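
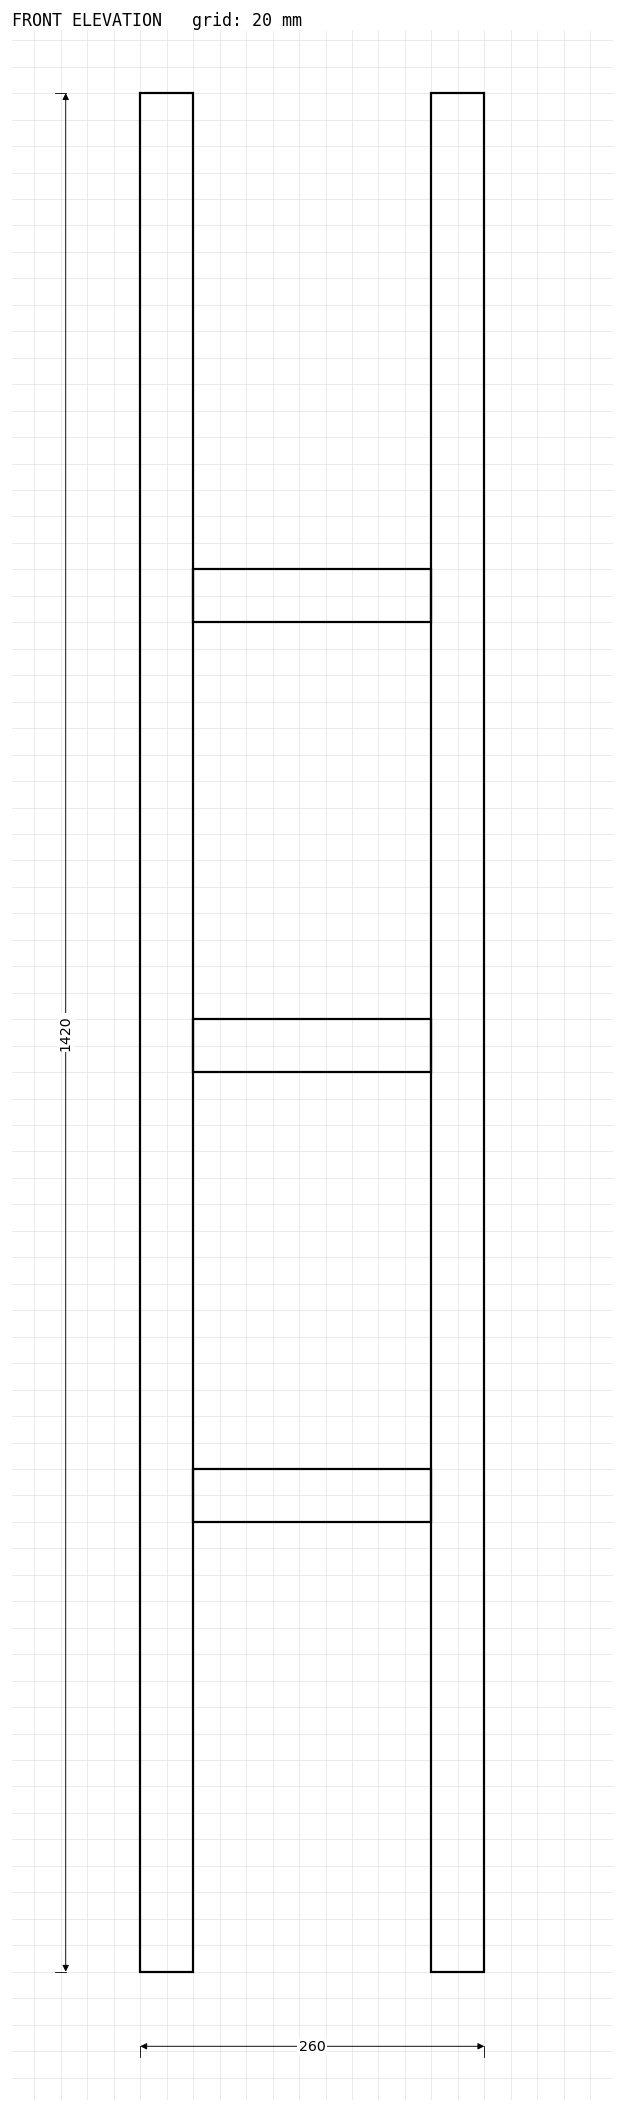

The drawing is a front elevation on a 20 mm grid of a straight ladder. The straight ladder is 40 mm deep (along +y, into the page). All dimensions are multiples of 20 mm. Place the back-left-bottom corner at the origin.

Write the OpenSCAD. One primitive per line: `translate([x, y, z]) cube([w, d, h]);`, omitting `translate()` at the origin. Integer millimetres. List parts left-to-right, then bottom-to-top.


cube([40, 40, 1420]);
translate([40, 0, 340]) cube([180, 40, 40]);
translate([40, 0, 680]) cube([180, 40, 40]);
translate([40, 0, 1020]) cube([180, 40, 40]);
translate([220, 0, 0]) cube([40, 40, 1420]);


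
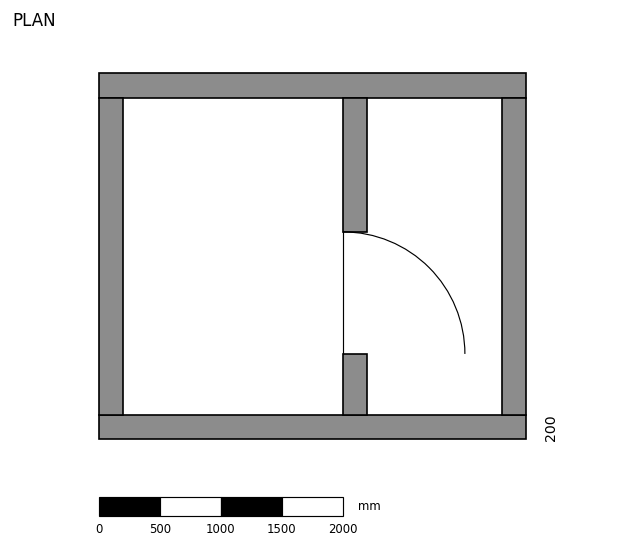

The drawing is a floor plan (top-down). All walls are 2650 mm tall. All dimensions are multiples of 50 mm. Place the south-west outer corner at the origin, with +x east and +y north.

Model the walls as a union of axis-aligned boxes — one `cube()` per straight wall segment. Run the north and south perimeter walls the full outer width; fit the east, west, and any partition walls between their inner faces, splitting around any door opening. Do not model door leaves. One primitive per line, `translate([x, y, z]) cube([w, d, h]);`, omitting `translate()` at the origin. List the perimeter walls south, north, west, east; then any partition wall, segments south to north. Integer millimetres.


cube([3500, 200, 2650]);
translate([0, 2800, 0]) cube([3500, 200, 2650]);
translate([0, 200, 0]) cube([200, 2600, 2650]);
translate([3300, 200, 0]) cube([200, 2600, 2650]);
translate([2000, 200, 0]) cube([200, 500, 2650]);
translate([2000, 1700, 0]) cube([200, 1100, 2650]);


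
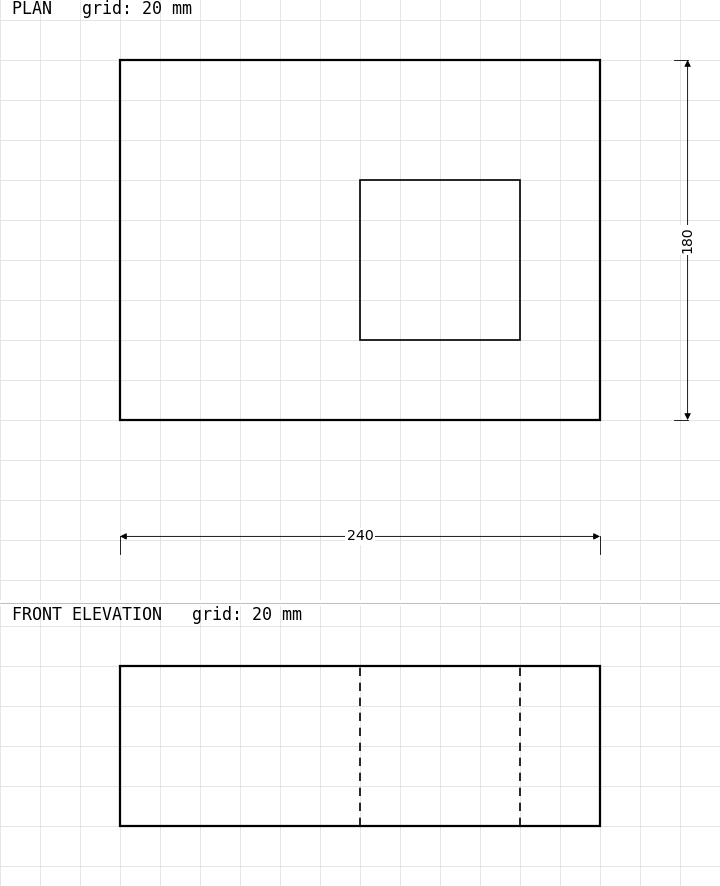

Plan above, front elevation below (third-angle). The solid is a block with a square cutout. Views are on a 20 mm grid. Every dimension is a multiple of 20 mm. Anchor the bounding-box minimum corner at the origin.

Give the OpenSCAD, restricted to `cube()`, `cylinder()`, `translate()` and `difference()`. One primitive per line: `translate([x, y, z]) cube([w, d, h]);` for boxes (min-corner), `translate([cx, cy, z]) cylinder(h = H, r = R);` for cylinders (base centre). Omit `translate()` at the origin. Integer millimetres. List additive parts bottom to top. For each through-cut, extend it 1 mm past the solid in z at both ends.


difference() {
  cube([240, 180, 80]);
  translate([120, 40, -1]) cube([80, 80, 82]);
}


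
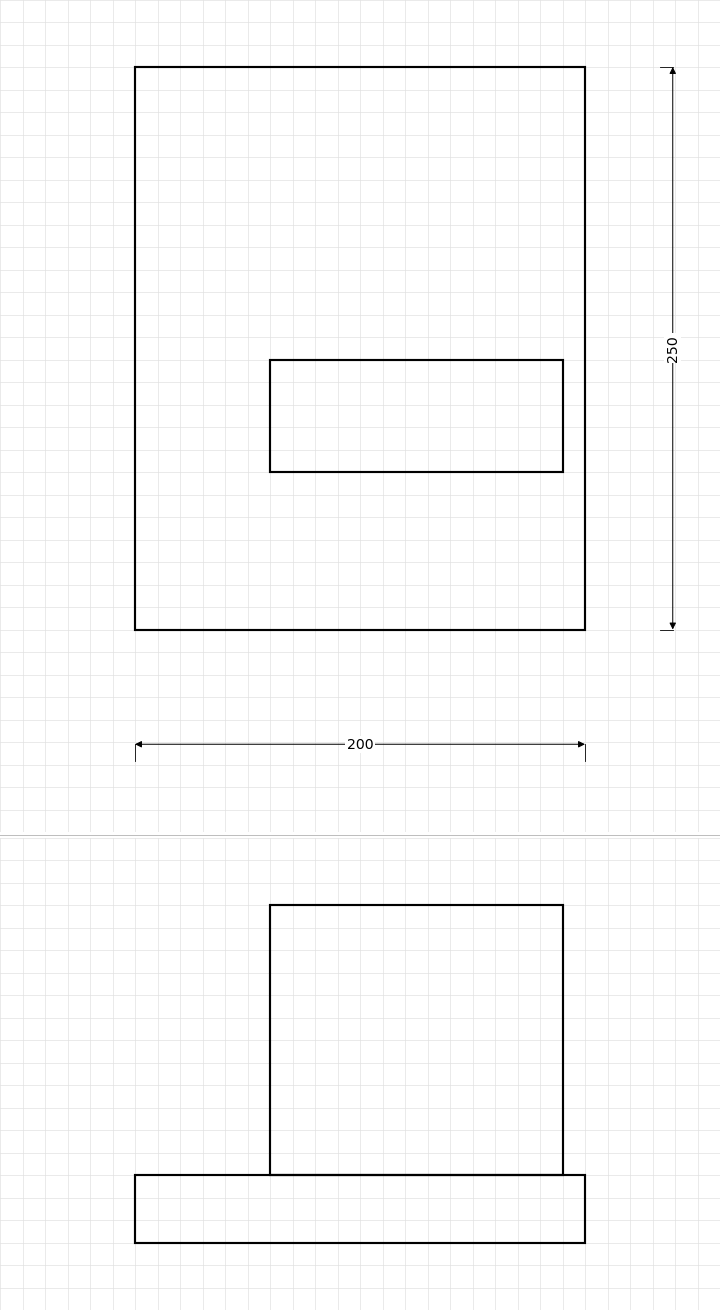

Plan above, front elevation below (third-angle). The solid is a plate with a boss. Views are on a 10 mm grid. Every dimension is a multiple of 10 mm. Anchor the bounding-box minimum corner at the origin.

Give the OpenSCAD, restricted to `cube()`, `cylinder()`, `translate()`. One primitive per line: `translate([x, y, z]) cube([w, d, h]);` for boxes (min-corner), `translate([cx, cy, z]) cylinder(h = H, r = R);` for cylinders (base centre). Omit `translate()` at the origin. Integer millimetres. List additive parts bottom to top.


cube([200, 250, 30]);
translate([60, 70, 30]) cube([130, 50, 120]);


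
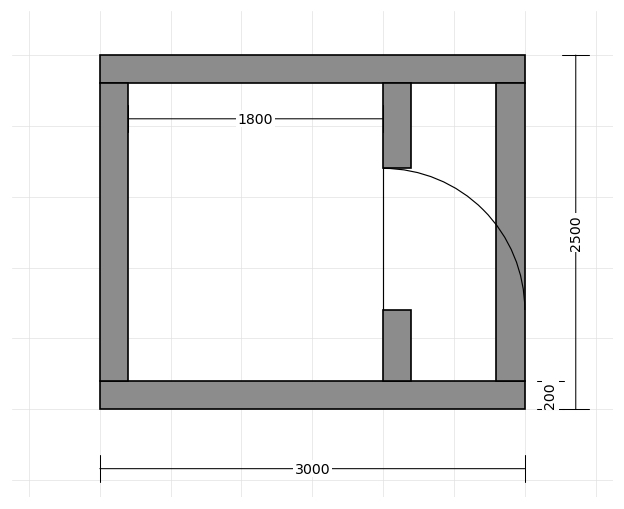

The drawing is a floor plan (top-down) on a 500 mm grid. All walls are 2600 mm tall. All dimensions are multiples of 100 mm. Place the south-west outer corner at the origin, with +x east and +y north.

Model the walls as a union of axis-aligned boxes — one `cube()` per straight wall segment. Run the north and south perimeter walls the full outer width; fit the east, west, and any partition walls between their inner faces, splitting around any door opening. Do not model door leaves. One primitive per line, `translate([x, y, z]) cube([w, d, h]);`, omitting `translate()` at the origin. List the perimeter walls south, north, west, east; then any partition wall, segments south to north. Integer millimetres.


cube([3000, 200, 2600]);
translate([0, 2300, 0]) cube([3000, 200, 2600]);
translate([0, 200, 0]) cube([200, 2100, 2600]);
translate([2800, 200, 0]) cube([200, 2100, 2600]);
translate([2000, 200, 0]) cube([200, 500, 2600]);
translate([2000, 1700, 0]) cube([200, 600, 2600]);


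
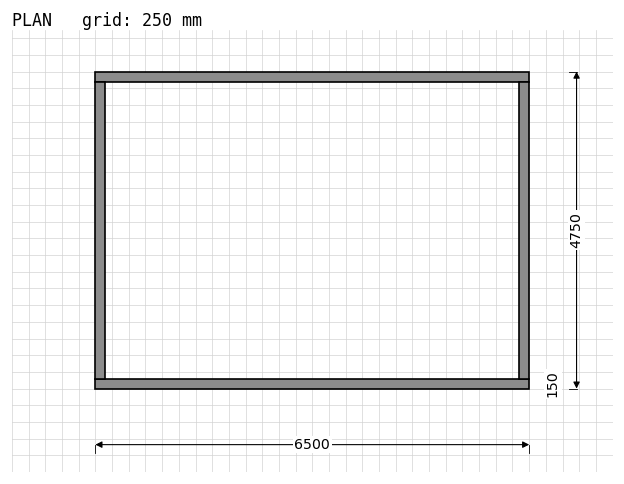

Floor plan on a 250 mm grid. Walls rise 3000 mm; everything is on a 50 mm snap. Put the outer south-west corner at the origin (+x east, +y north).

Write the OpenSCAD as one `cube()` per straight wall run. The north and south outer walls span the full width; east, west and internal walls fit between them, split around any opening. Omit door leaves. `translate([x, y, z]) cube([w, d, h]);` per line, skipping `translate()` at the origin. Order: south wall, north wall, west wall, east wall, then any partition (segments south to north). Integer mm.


cube([6500, 150, 3000]);
translate([0, 4600, 0]) cube([6500, 150, 3000]);
translate([0, 150, 0]) cube([150, 4450, 3000]);
translate([6350, 150, 0]) cube([150, 4450, 3000]);


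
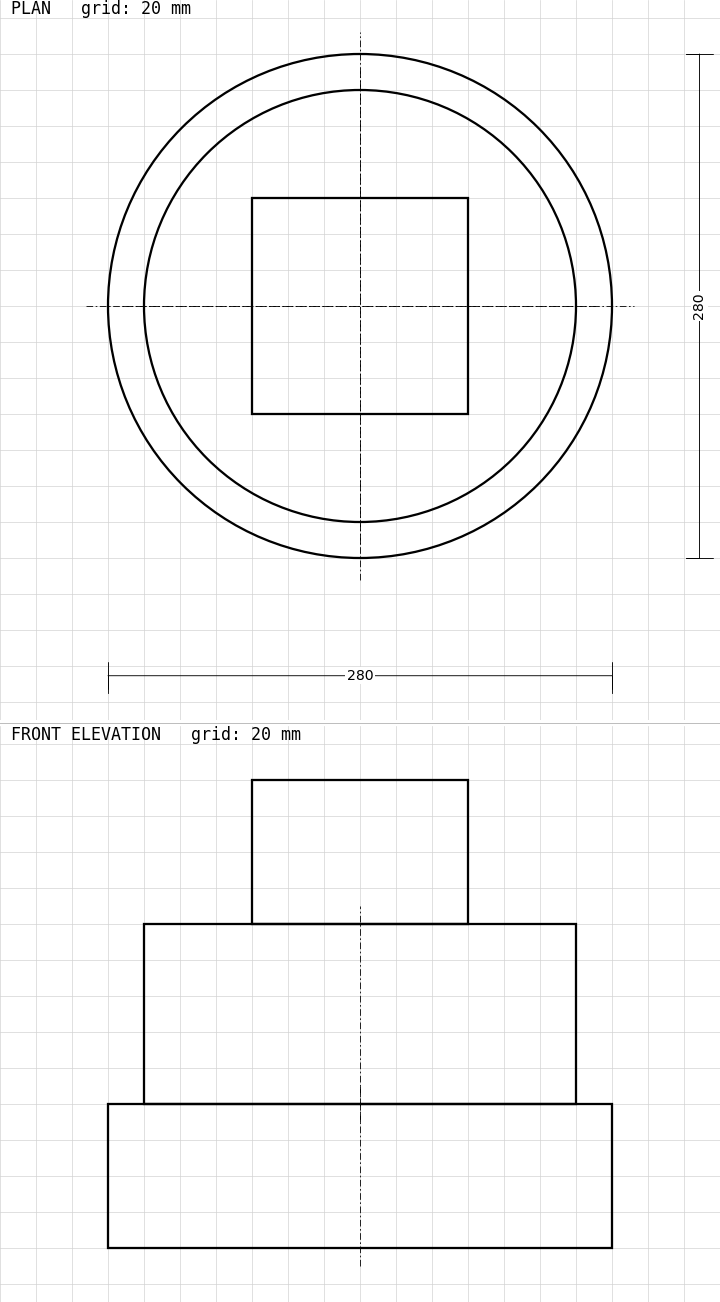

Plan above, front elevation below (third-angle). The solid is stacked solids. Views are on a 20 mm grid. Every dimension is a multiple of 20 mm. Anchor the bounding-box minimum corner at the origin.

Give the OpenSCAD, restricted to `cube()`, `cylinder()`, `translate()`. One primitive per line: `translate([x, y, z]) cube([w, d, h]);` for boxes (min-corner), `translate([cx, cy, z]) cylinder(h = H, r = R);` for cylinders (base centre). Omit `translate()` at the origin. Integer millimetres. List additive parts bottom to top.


translate([140, 140, 0]) cylinder(h = 80, r = 140);
translate([140, 140, 80]) cylinder(h = 100, r = 120);
translate([80, 80, 180]) cube([120, 120, 80]);


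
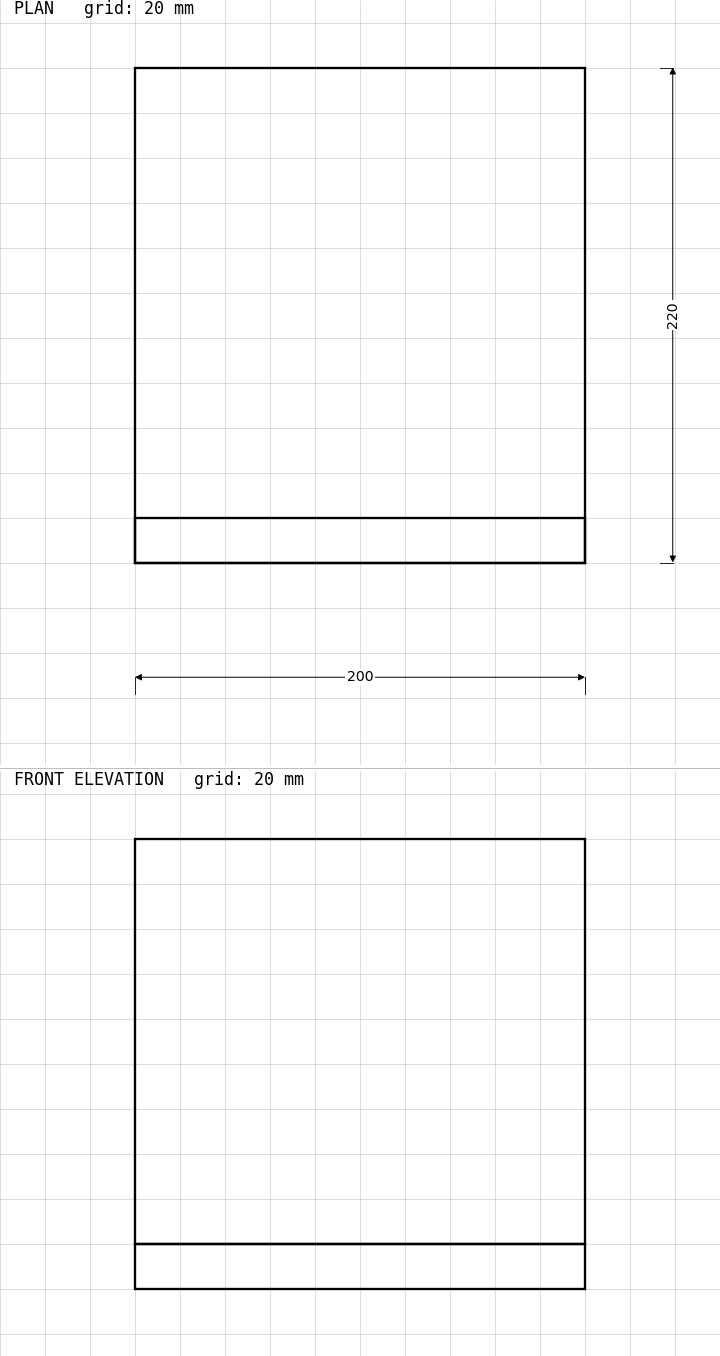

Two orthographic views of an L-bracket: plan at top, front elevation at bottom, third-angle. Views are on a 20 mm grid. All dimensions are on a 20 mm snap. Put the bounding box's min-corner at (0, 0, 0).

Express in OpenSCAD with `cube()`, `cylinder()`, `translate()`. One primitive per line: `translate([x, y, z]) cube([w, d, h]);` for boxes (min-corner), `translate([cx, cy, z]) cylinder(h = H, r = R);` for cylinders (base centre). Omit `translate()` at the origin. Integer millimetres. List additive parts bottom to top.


cube([200, 220, 20]);
translate([0, 0, 20]) cube([200, 20, 180]);


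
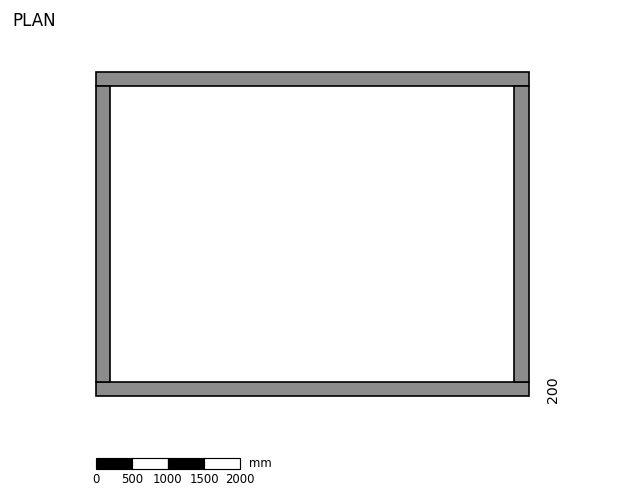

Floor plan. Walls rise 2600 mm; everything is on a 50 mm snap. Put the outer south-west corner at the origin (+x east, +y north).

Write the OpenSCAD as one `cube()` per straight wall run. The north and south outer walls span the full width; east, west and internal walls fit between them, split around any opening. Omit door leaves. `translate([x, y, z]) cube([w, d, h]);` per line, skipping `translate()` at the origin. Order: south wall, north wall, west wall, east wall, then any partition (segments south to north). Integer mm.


cube([6000, 200, 2600]);
translate([0, 4300, 0]) cube([6000, 200, 2600]);
translate([0, 200, 0]) cube([200, 4100, 2600]);
translate([5800, 200, 0]) cube([200, 4100, 2600]);


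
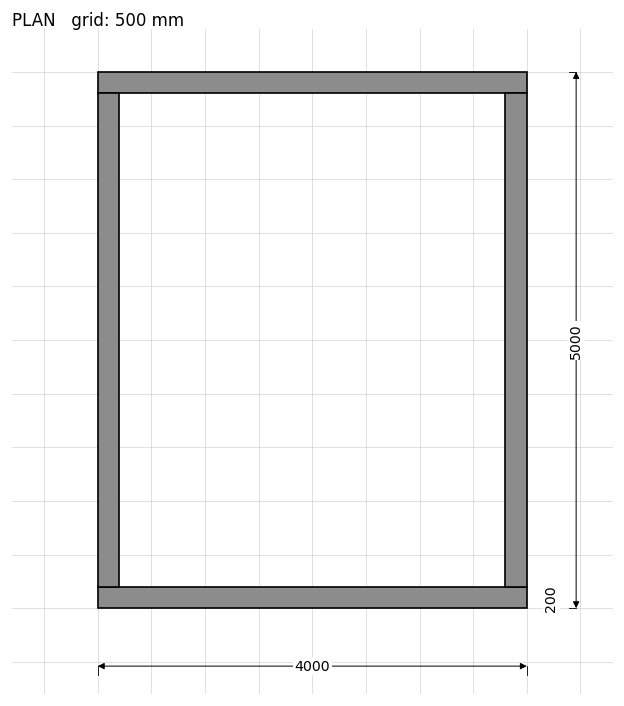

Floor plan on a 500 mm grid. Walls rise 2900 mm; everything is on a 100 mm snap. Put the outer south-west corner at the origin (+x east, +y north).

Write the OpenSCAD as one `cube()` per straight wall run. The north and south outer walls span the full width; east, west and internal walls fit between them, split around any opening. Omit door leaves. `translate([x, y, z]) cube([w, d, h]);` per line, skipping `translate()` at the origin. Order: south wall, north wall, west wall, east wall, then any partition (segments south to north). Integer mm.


cube([4000, 200, 2900]);
translate([0, 4800, 0]) cube([4000, 200, 2900]);
translate([0, 200, 0]) cube([200, 4600, 2900]);
translate([3800, 200, 0]) cube([200, 4600, 2900]);


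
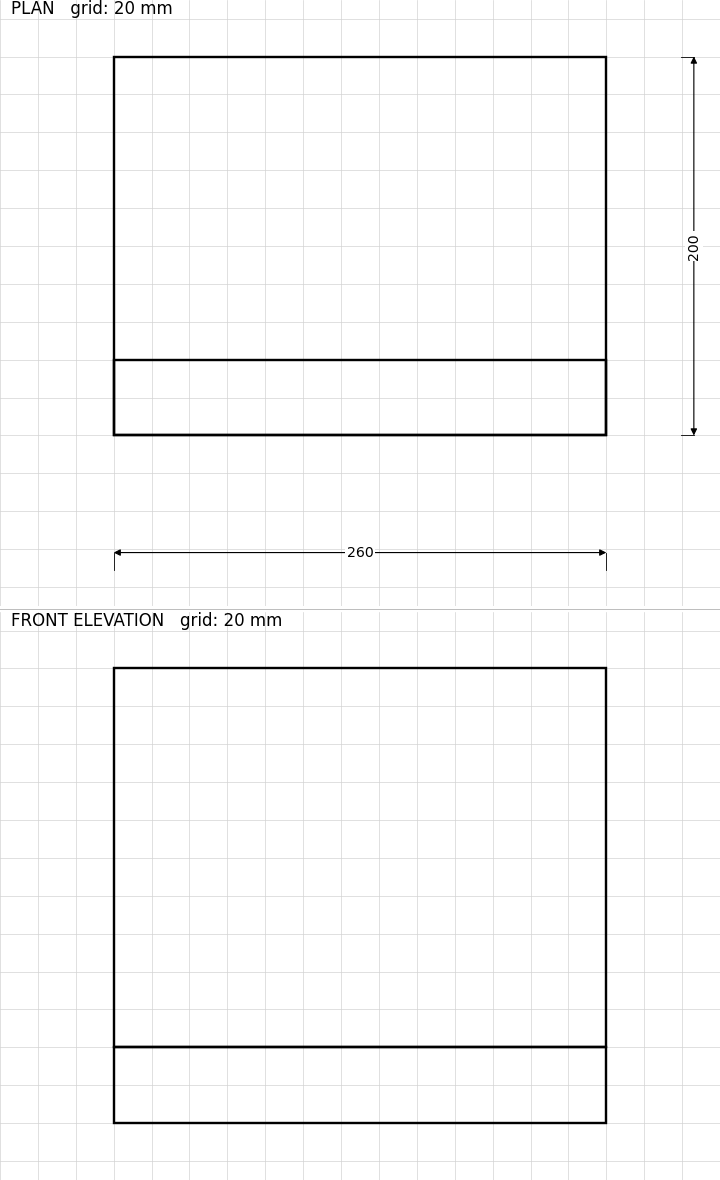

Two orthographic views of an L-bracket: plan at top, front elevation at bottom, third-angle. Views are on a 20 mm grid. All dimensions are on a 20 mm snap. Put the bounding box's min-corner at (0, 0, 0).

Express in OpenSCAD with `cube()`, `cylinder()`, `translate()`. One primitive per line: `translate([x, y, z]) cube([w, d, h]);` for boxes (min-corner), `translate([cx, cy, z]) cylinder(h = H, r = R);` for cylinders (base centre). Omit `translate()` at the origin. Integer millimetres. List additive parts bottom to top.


cube([260, 200, 40]);
translate([0, 0, 40]) cube([260, 40, 200]);


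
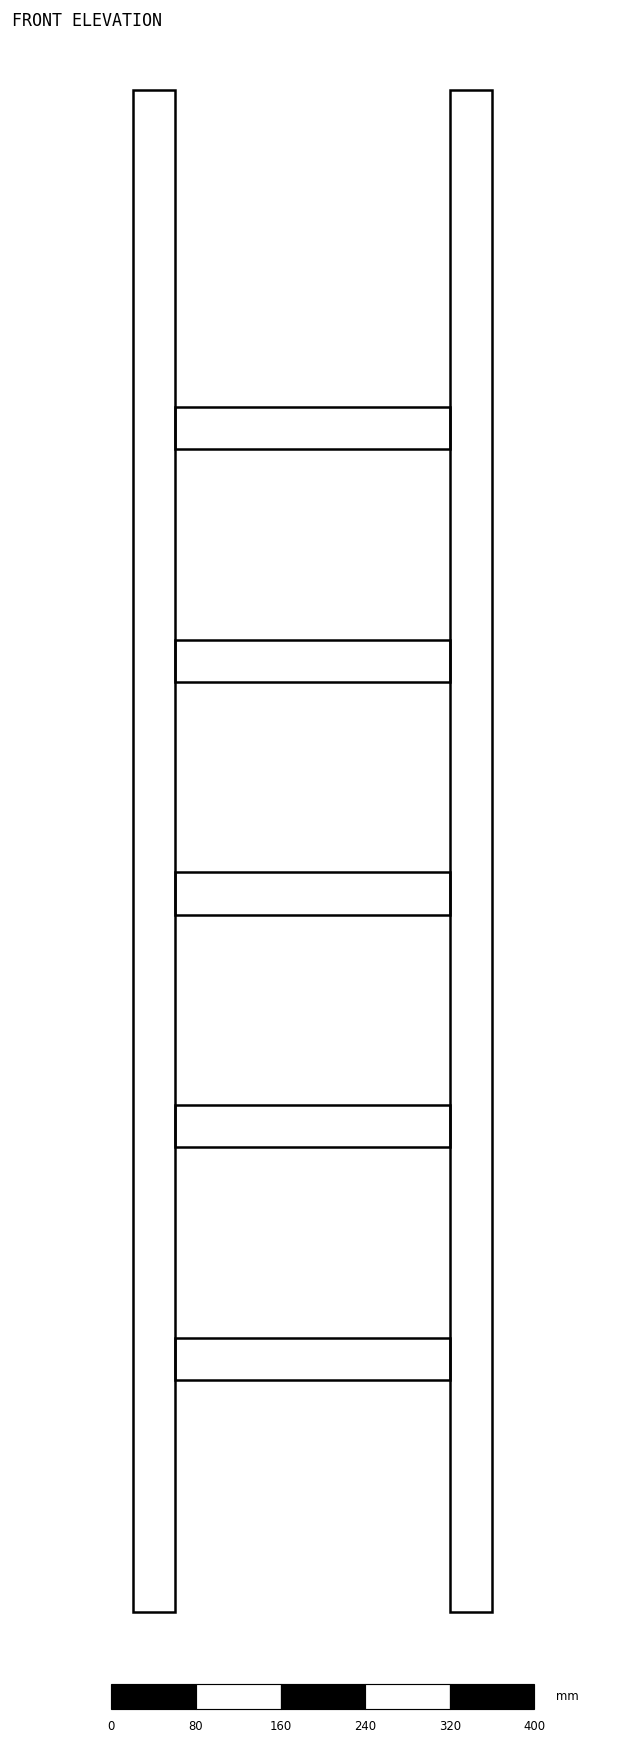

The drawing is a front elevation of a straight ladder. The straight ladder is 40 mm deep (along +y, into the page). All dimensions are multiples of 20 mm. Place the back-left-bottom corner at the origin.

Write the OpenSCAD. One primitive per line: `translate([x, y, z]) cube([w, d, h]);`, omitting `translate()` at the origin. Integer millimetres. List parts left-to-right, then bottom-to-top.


cube([40, 40, 1440]);
translate([40, 0, 220]) cube([260, 40, 40]);
translate([40, 0, 440]) cube([260, 40, 40]);
translate([40, 0, 660]) cube([260, 40, 40]);
translate([40, 0, 880]) cube([260, 40, 40]);
translate([40, 0, 1100]) cube([260, 40, 40]);
translate([300, 0, 0]) cube([40, 40, 1440]);


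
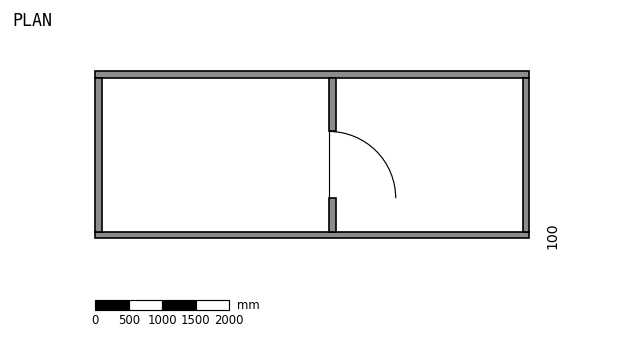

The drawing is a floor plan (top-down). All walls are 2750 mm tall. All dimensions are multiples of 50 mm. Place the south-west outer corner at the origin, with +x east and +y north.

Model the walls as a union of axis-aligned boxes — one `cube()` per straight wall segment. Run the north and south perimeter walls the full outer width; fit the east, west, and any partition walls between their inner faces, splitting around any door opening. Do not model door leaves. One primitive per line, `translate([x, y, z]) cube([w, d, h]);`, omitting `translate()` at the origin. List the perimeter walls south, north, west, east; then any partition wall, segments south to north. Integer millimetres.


cube([6500, 100, 2750]);
translate([0, 2400, 0]) cube([6500, 100, 2750]);
translate([0, 100, 0]) cube([100, 2300, 2750]);
translate([6400, 100, 0]) cube([100, 2300, 2750]);
translate([3500, 100, 0]) cube([100, 500, 2750]);
translate([3500, 1600, 0]) cube([100, 800, 2750]);


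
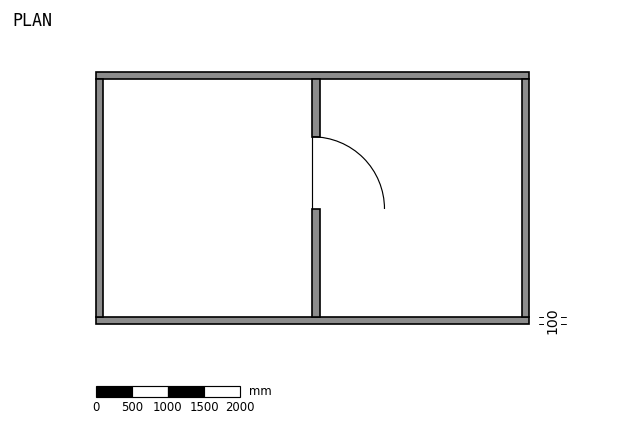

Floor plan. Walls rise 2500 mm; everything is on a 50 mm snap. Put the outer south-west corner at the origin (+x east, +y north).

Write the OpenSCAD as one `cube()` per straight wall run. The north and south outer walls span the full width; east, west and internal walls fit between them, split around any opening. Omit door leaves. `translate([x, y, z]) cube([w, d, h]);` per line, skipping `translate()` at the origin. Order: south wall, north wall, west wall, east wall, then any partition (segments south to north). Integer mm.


cube([6000, 100, 2500]);
translate([0, 3400, 0]) cube([6000, 100, 2500]);
translate([0, 100, 0]) cube([100, 3300, 2500]);
translate([5900, 100, 0]) cube([100, 3300, 2500]);
translate([3000, 100, 0]) cube([100, 1500, 2500]);
translate([3000, 2600, 0]) cube([100, 800, 2500]);


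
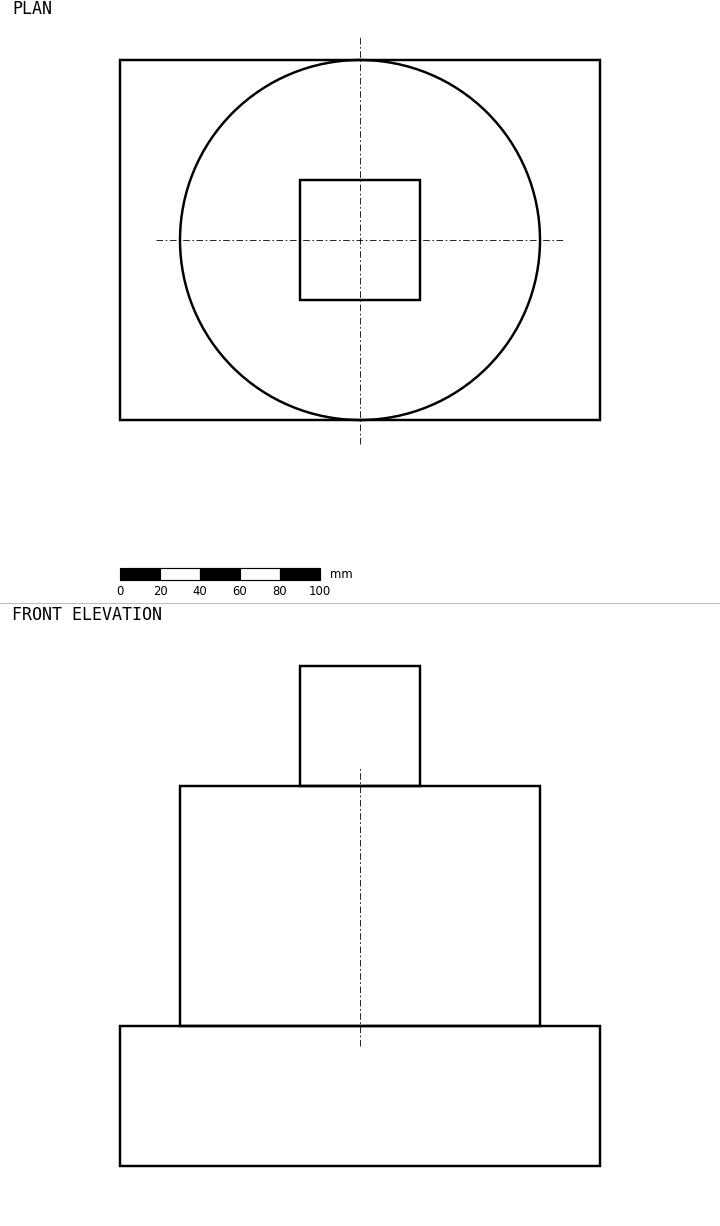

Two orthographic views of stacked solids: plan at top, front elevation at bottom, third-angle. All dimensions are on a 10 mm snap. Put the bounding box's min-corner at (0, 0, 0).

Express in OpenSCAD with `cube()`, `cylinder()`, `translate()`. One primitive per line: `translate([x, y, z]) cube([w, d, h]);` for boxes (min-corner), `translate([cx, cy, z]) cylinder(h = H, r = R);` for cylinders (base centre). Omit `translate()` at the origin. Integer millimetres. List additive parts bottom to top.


cube([240, 180, 70]);
translate([120, 90, 70]) cylinder(h = 120, r = 90);
translate([90, 60, 190]) cube([60, 60, 60]);


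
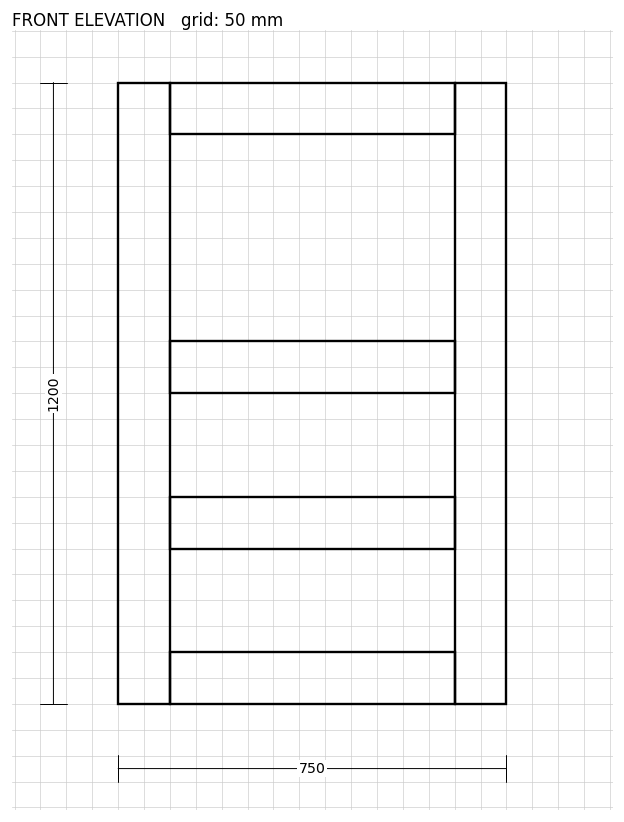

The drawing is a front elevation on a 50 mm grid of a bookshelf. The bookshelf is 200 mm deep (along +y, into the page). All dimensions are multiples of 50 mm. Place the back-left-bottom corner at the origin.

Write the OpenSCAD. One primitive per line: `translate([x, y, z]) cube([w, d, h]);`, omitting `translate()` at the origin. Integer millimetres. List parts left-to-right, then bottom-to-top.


cube([100, 200, 1200]);
translate([100, 0, 0]) cube([550, 200, 100]);
translate([100, 0, 300]) cube([550, 200, 100]);
translate([100, 0, 600]) cube([550, 200, 100]);
translate([100, 0, 1100]) cube([550, 200, 100]);
translate([650, 0, 0]) cube([100, 200, 1200]);


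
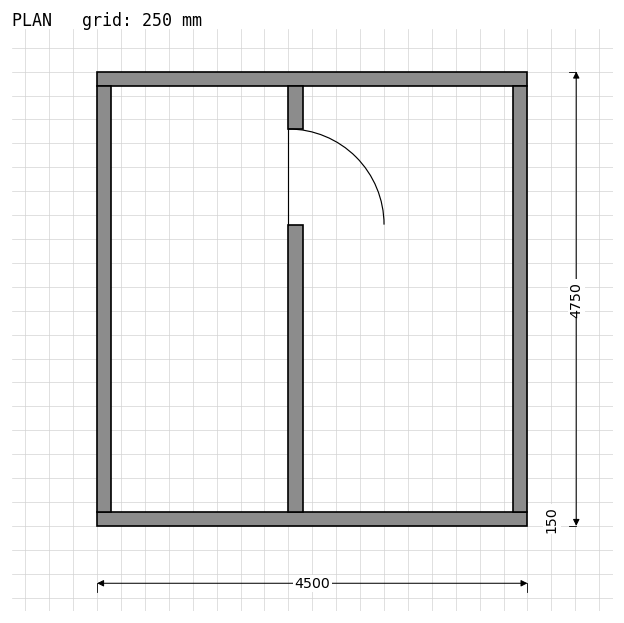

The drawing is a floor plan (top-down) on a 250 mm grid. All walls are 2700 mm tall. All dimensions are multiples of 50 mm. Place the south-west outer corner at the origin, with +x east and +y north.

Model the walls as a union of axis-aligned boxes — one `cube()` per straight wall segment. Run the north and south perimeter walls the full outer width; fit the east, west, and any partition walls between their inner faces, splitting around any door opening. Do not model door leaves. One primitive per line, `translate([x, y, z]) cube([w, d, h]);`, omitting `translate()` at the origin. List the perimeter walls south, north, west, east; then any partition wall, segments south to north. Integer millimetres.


cube([4500, 150, 2700]);
translate([0, 4600, 0]) cube([4500, 150, 2700]);
translate([0, 150, 0]) cube([150, 4450, 2700]);
translate([4350, 150, 0]) cube([150, 4450, 2700]);
translate([2000, 150, 0]) cube([150, 3000, 2700]);
translate([2000, 4150, 0]) cube([150, 450, 2700]);


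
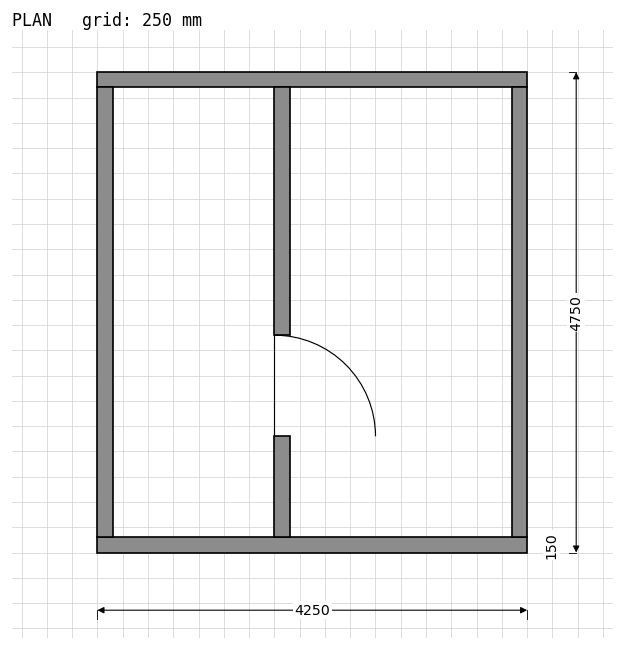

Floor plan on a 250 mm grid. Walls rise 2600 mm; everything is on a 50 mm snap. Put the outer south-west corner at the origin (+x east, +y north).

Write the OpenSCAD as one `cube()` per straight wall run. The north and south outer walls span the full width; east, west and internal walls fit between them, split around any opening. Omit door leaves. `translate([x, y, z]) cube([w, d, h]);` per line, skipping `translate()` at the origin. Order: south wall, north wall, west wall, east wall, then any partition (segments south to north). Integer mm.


cube([4250, 150, 2600]);
translate([0, 4600, 0]) cube([4250, 150, 2600]);
translate([0, 150, 0]) cube([150, 4450, 2600]);
translate([4100, 150, 0]) cube([150, 4450, 2600]);
translate([1750, 150, 0]) cube([150, 1000, 2600]);
translate([1750, 2150, 0]) cube([150, 2450, 2600]);


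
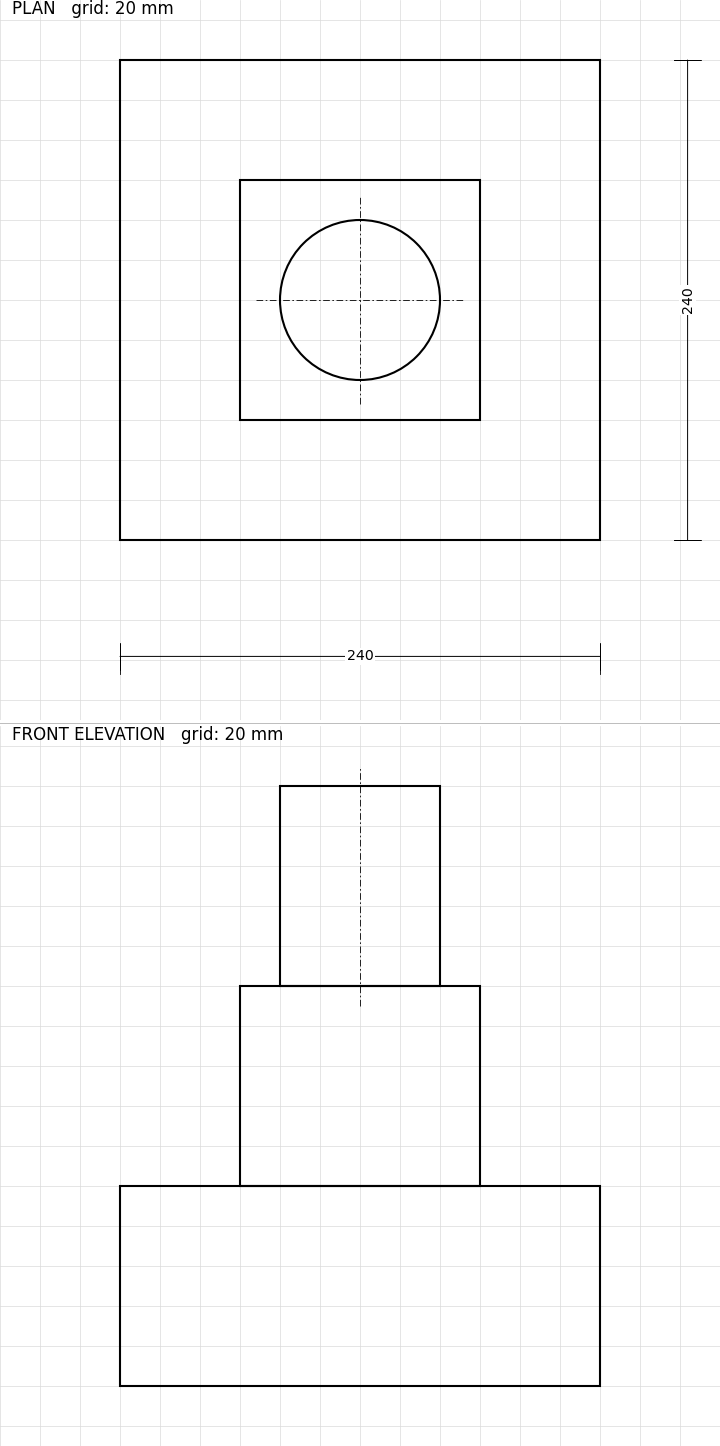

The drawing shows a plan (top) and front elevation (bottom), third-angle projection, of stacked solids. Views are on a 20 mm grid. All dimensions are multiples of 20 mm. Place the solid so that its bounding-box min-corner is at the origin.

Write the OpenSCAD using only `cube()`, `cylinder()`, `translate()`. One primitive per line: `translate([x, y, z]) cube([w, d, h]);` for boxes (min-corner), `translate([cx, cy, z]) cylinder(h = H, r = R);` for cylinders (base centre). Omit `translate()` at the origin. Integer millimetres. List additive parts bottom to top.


cube([240, 240, 100]);
translate([60, 60, 100]) cube([120, 120, 100]);
translate([120, 120, 200]) cylinder(h = 100, r = 40);


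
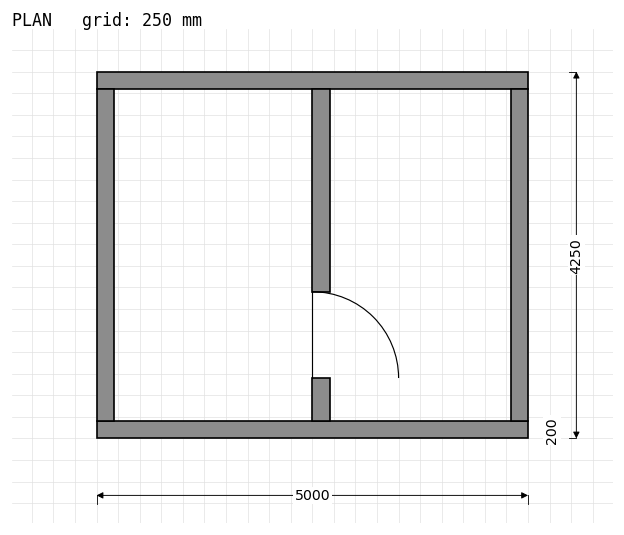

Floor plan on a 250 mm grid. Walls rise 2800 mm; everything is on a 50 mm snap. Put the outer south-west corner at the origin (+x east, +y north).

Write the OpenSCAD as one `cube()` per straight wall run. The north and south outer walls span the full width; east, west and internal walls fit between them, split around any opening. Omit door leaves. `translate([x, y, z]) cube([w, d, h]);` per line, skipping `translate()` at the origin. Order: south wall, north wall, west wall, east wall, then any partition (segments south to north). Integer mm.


cube([5000, 200, 2800]);
translate([0, 4050, 0]) cube([5000, 200, 2800]);
translate([0, 200, 0]) cube([200, 3850, 2800]);
translate([4800, 200, 0]) cube([200, 3850, 2800]);
translate([2500, 200, 0]) cube([200, 500, 2800]);
translate([2500, 1700, 0]) cube([200, 2350, 2800]);


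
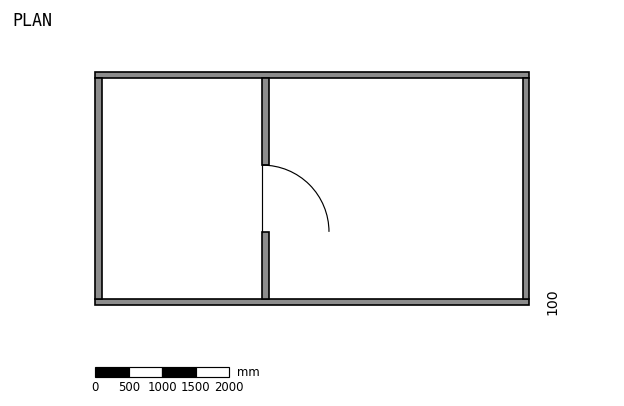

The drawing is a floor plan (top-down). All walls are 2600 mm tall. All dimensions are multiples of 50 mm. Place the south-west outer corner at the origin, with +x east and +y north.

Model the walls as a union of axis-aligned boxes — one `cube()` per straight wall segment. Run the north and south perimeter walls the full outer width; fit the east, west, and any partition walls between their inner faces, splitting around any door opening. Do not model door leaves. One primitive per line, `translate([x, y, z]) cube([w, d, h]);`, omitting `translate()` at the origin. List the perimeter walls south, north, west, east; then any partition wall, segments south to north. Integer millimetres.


cube([6500, 100, 2600]);
translate([0, 3400, 0]) cube([6500, 100, 2600]);
translate([0, 100, 0]) cube([100, 3300, 2600]);
translate([6400, 100, 0]) cube([100, 3300, 2600]);
translate([2500, 100, 0]) cube([100, 1000, 2600]);
translate([2500, 2100, 0]) cube([100, 1300, 2600]);


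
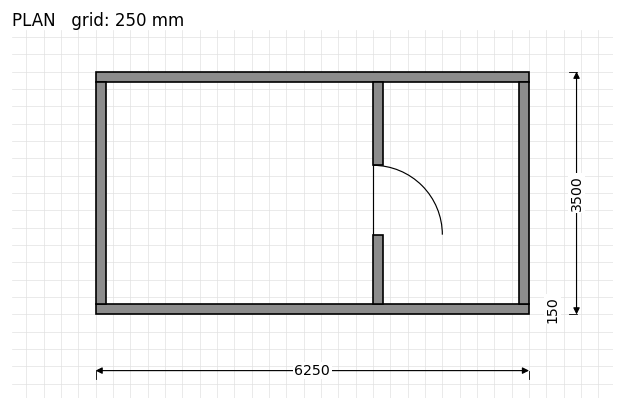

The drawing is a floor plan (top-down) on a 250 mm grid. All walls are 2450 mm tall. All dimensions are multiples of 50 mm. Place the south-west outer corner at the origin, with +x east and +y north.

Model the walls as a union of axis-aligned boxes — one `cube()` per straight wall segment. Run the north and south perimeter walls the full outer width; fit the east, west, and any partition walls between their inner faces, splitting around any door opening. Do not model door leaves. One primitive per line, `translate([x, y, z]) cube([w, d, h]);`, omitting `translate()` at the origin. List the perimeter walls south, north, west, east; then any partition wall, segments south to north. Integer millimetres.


cube([6250, 150, 2450]);
translate([0, 3350, 0]) cube([6250, 150, 2450]);
translate([0, 150, 0]) cube([150, 3200, 2450]);
translate([6100, 150, 0]) cube([150, 3200, 2450]);
translate([4000, 150, 0]) cube([150, 1000, 2450]);
translate([4000, 2150, 0]) cube([150, 1200, 2450]);


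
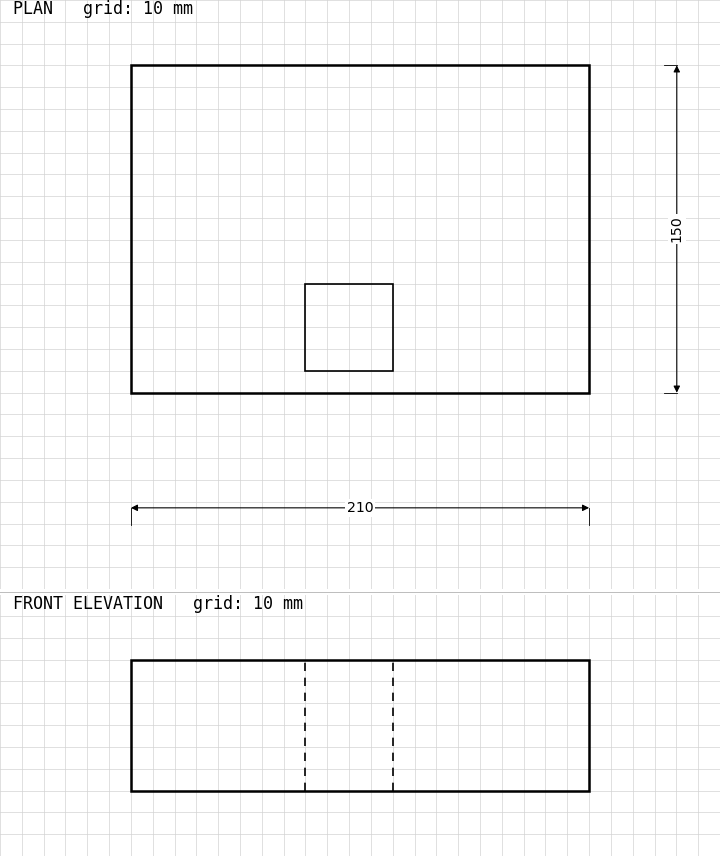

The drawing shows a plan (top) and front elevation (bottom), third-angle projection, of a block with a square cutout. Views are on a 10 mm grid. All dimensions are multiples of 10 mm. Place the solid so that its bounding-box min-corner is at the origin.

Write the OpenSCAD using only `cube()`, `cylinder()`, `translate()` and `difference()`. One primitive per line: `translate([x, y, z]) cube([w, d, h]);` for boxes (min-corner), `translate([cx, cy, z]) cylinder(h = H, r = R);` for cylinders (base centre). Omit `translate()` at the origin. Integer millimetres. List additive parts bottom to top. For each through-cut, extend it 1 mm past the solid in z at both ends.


difference() {
  cube([210, 150, 60]);
  translate([80, 10, -1]) cube([40, 40, 62]);
}


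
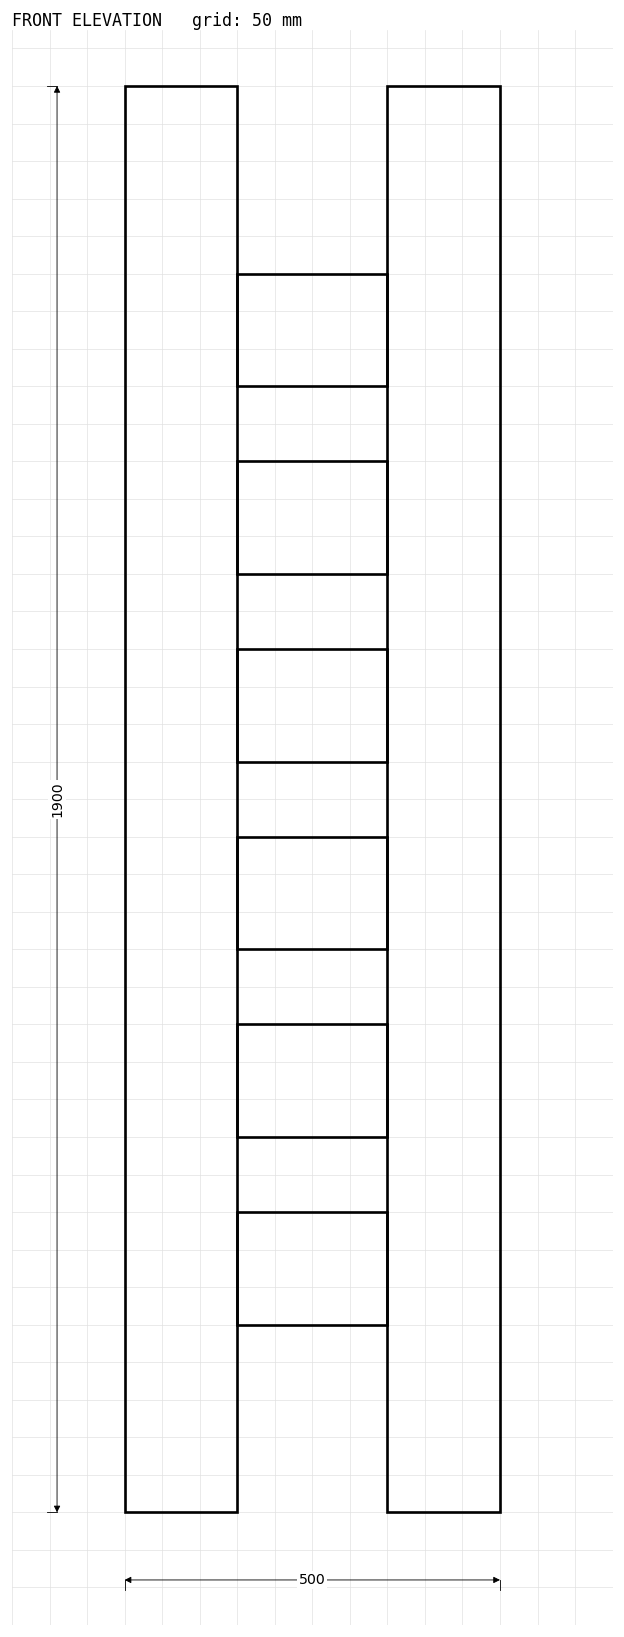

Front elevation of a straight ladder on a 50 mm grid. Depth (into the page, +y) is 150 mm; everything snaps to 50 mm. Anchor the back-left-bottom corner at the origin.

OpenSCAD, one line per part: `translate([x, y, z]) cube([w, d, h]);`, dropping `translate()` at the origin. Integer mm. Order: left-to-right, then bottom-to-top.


cube([150, 150, 1900]);
translate([150, 0, 250]) cube([200, 150, 150]);
translate([150, 0, 500]) cube([200, 150, 150]);
translate([150, 0, 750]) cube([200, 150, 150]);
translate([150, 0, 1000]) cube([200, 150, 150]);
translate([150, 0, 1250]) cube([200, 150, 150]);
translate([150, 0, 1500]) cube([200, 150, 150]);
translate([350, 0, 0]) cube([150, 150, 1900]);


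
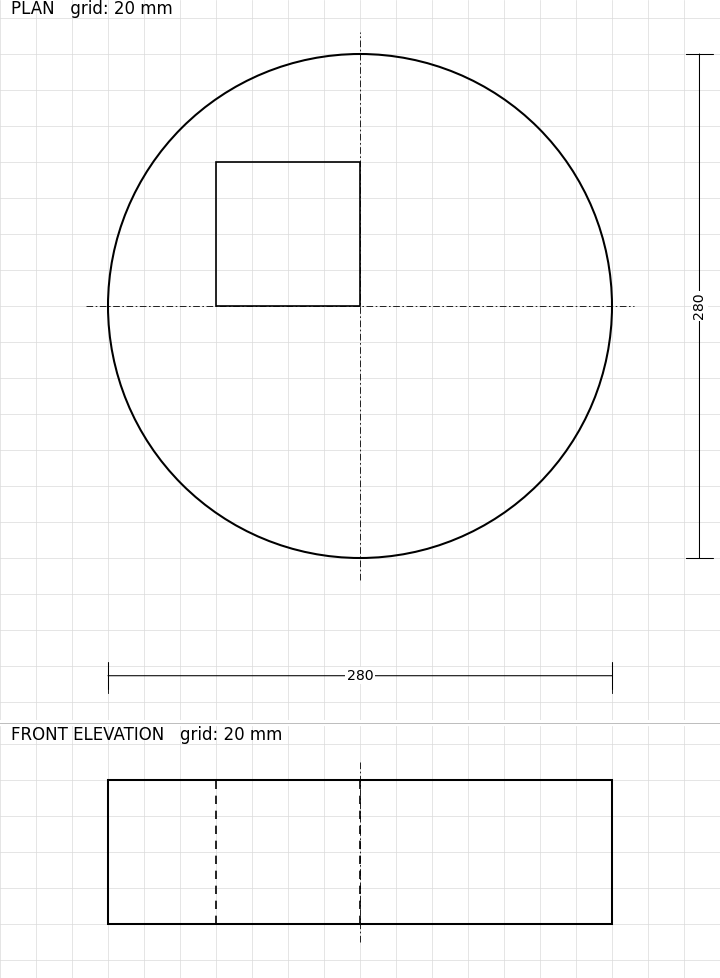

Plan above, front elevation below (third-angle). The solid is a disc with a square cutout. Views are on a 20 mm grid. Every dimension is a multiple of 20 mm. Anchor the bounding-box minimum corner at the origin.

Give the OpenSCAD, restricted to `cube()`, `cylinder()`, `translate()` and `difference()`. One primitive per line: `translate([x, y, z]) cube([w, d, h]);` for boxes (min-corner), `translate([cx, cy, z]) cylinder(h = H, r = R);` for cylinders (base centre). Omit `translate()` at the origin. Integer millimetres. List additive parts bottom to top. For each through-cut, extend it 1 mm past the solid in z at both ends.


difference() {
  translate([140, 140, 0]) cylinder(h = 80, r = 140);
  translate([60, 140, -1]) cube([80, 80, 82]);
}


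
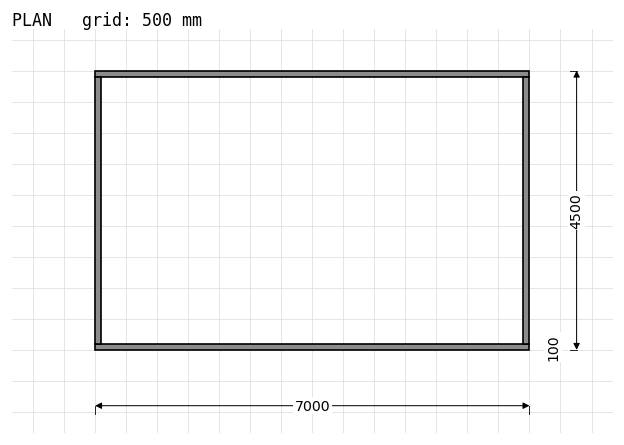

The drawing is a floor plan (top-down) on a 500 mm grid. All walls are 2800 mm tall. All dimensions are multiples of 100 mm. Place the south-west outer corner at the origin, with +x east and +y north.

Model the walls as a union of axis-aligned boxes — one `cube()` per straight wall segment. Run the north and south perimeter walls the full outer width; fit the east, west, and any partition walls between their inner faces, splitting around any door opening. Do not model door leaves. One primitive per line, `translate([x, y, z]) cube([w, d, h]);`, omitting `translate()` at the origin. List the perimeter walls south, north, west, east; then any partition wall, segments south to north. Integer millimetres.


cube([7000, 100, 2800]);
translate([0, 4400, 0]) cube([7000, 100, 2800]);
translate([0, 100, 0]) cube([100, 4300, 2800]);
translate([6900, 100, 0]) cube([100, 4300, 2800]);


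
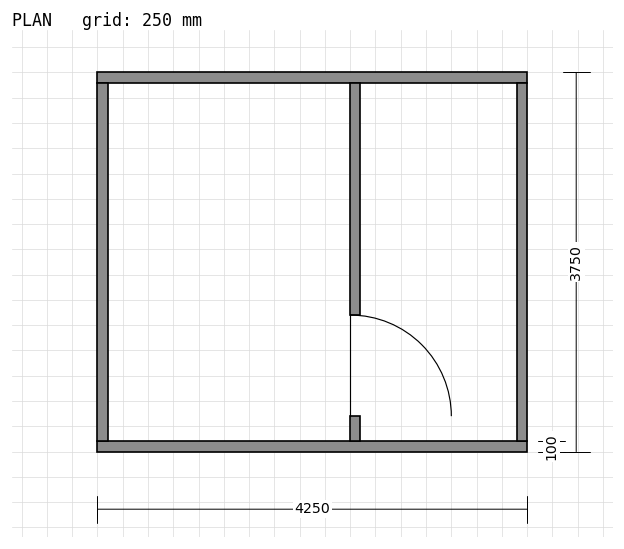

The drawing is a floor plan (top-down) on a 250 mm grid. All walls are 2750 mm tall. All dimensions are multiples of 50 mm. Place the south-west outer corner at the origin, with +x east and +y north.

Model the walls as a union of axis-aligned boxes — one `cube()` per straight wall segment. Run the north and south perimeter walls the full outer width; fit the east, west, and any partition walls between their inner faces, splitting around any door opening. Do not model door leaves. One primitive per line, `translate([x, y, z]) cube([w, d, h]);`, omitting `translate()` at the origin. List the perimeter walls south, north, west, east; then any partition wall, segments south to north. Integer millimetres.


cube([4250, 100, 2750]);
translate([0, 3650, 0]) cube([4250, 100, 2750]);
translate([0, 100, 0]) cube([100, 3550, 2750]);
translate([4150, 100, 0]) cube([100, 3550, 2750]);
translate([2500, 100, 0]) cube([100, 250, 2750]);
translate([2500, 1350, 0]) cube([100, 2300, 2750]);


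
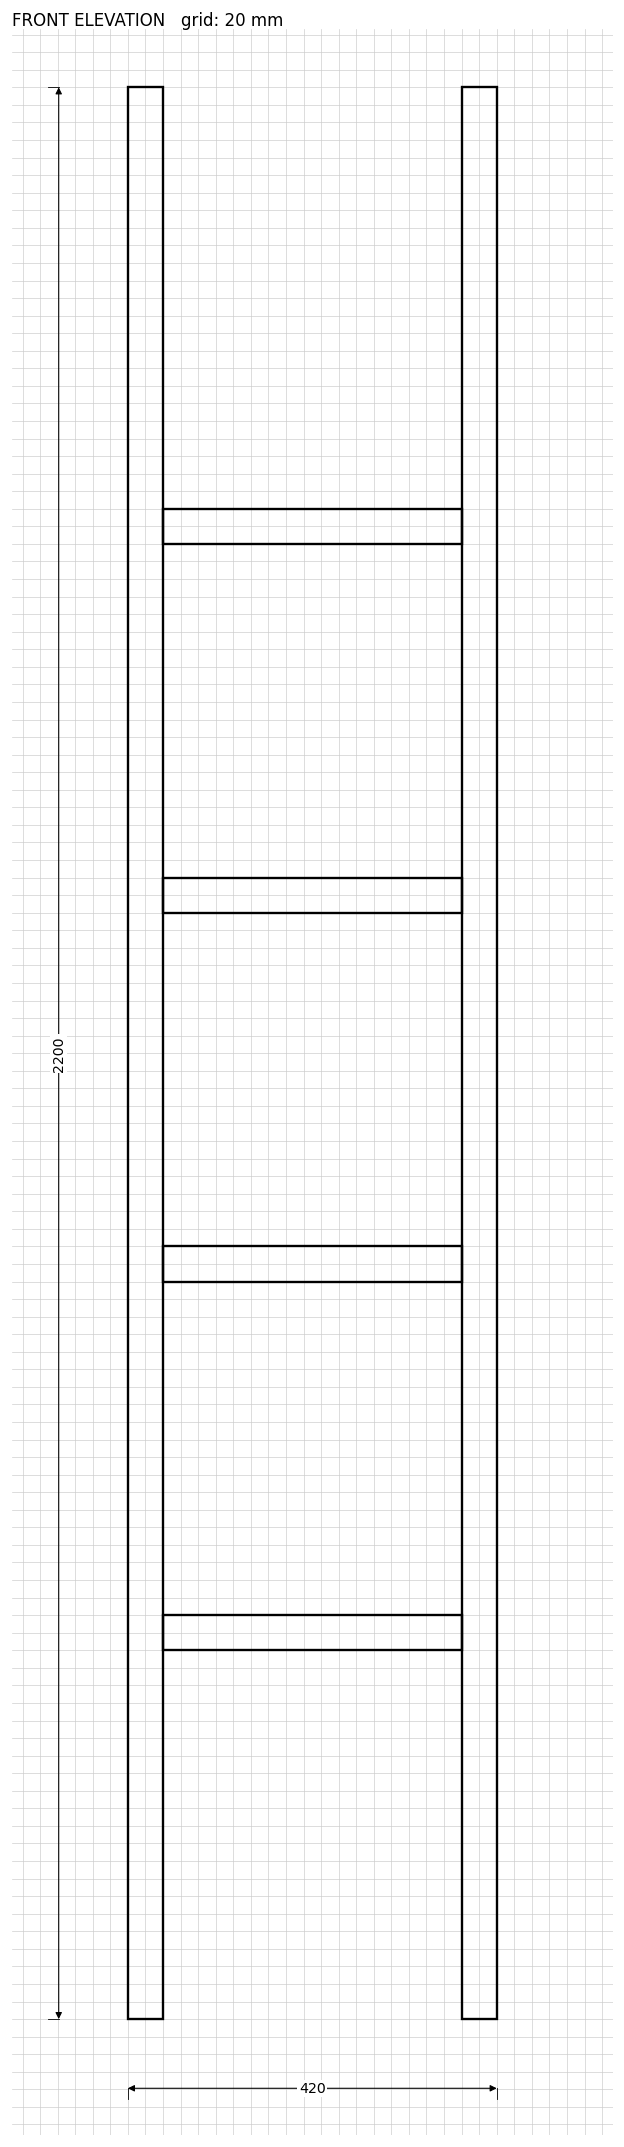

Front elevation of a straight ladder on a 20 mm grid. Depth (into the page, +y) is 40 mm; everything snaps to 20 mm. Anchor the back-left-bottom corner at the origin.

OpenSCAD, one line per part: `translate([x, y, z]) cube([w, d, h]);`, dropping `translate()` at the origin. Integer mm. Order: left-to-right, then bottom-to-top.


cube([40, 40, 2200]);
translate([40, 0, 420]) cube([340, 40, 40]);
translate([40, 0, 840]) cube([340, 40, 40]);
translate([40, 0, 1260]) cube([340, 40, 40]);
translate([40, 0, 1680]) cube([340, 40, 40]);
translate([380, 0, 0]) cube([40, 40, 2200]);


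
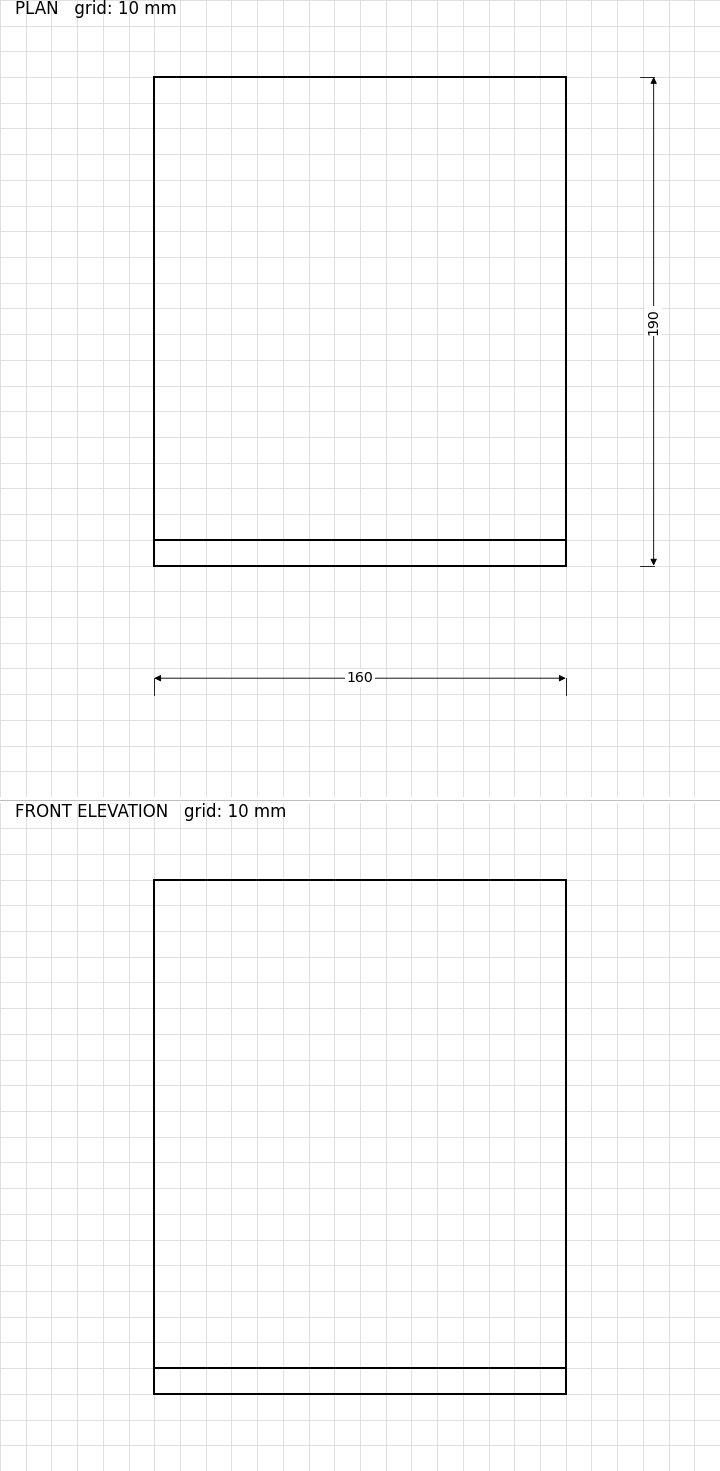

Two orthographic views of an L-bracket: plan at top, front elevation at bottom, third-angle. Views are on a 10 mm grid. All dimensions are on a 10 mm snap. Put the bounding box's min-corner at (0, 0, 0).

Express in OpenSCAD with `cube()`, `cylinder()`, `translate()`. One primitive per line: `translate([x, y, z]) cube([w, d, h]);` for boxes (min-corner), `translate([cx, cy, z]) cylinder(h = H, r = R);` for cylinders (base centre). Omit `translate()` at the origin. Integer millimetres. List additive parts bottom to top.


cube([160, 190, 10]);
translate([0, 0, 10]) cube([160, 10, 190]);


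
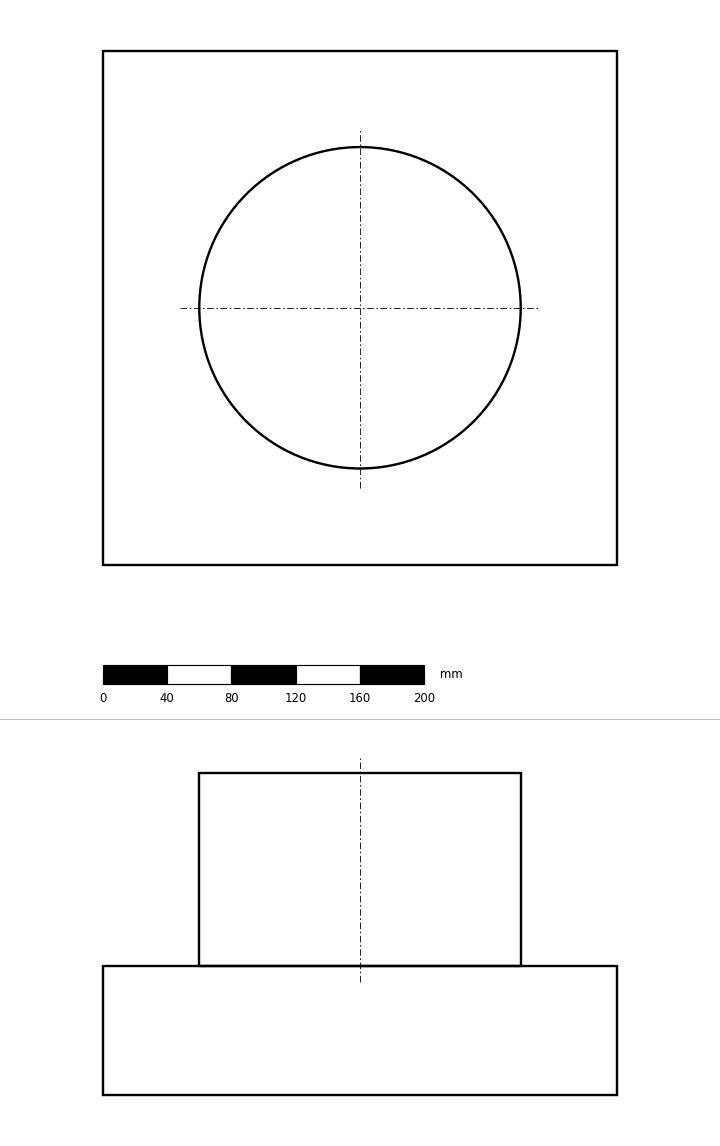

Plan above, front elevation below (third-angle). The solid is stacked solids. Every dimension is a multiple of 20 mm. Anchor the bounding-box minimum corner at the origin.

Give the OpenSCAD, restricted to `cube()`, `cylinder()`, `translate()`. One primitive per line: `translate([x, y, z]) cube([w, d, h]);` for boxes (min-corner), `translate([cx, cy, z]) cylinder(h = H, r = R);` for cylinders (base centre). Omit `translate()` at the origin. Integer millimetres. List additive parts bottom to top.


cube([320, 320, 80]);
translate([160, 160, 80]) cylinder(h = 120, r = 100);


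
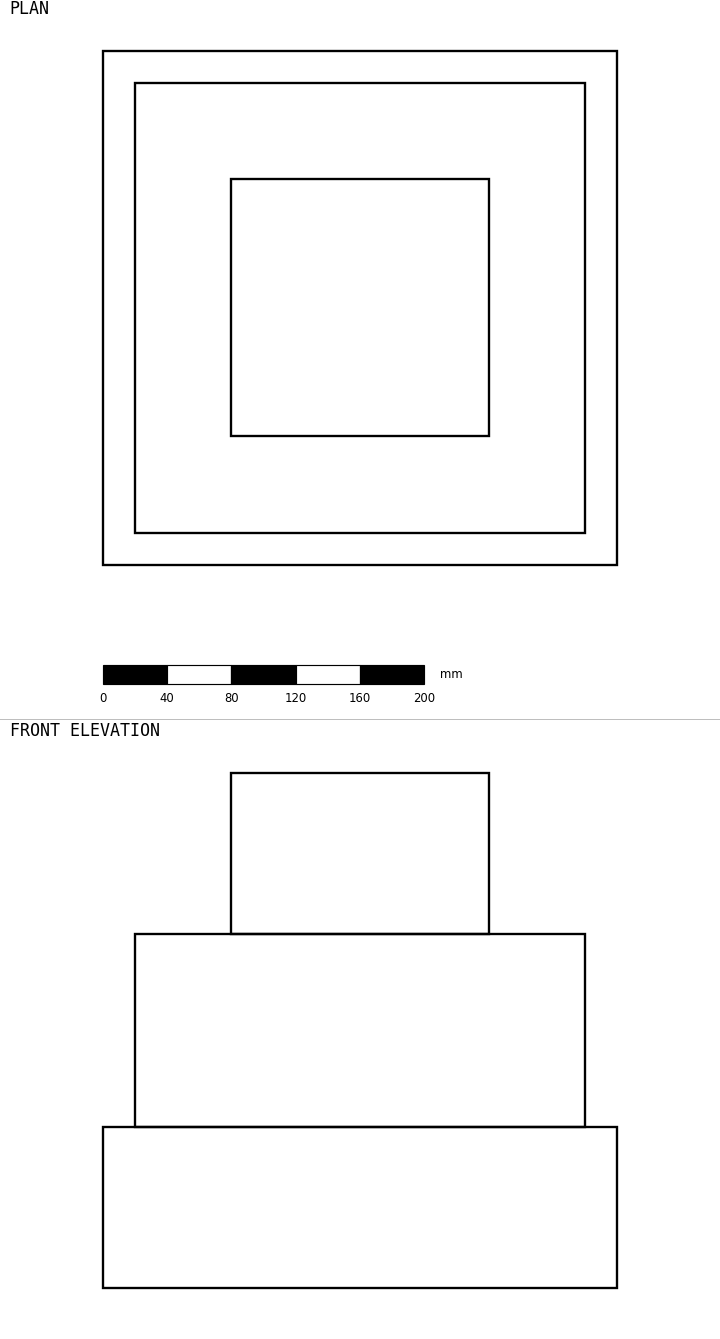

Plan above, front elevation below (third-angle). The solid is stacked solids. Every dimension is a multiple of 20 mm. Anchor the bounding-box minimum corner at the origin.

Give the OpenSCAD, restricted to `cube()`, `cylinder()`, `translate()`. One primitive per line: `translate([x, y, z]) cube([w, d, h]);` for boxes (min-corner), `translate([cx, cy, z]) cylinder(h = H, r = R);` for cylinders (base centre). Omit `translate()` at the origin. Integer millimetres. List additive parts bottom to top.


cube([320, 320, 100]);
translate([20, 20, 100]) cube([280, 280, 120]);
translate([80, 80, 220]) cube([160, 160, 100]);


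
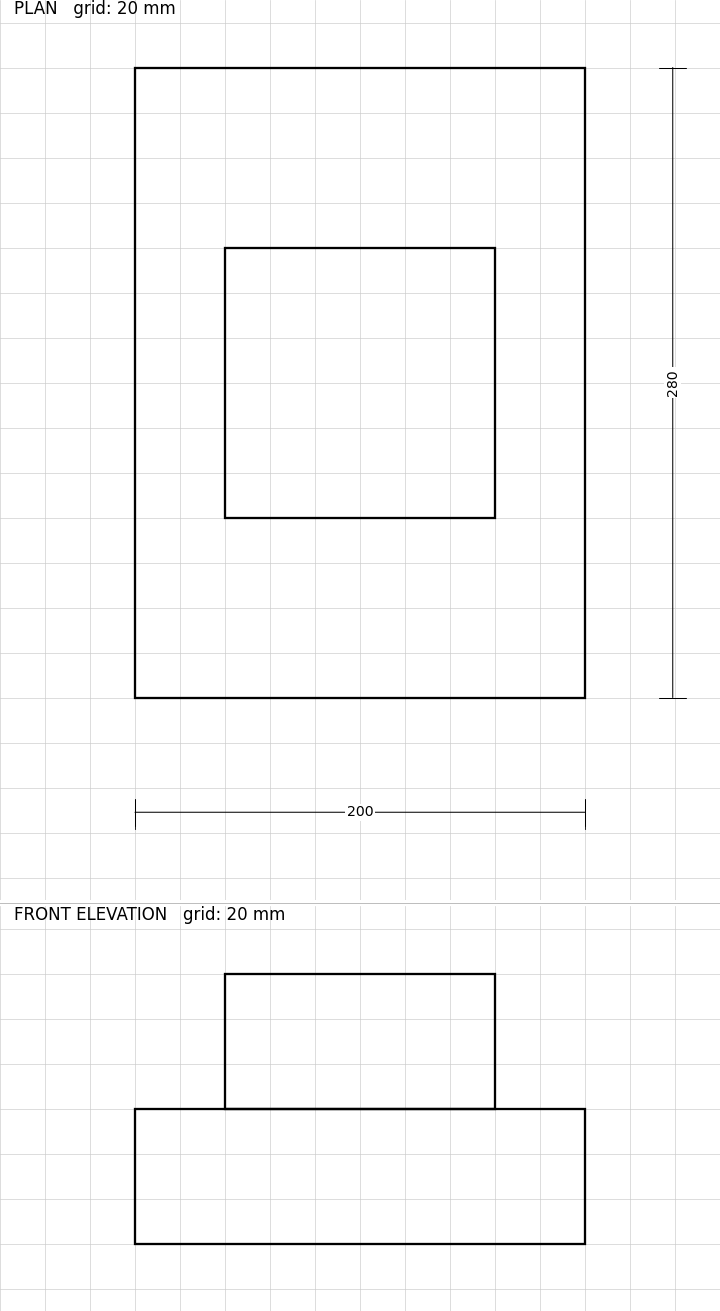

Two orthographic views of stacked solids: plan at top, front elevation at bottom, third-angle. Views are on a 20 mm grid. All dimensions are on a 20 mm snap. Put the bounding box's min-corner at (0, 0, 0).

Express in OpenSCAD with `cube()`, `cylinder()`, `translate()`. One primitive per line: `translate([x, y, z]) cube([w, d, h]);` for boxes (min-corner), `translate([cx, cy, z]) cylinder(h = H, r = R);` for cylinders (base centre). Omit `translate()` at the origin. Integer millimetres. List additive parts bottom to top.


cube([200, 280, 60]);
translate([40, 80, 60]) cube([120, 120, 60]);


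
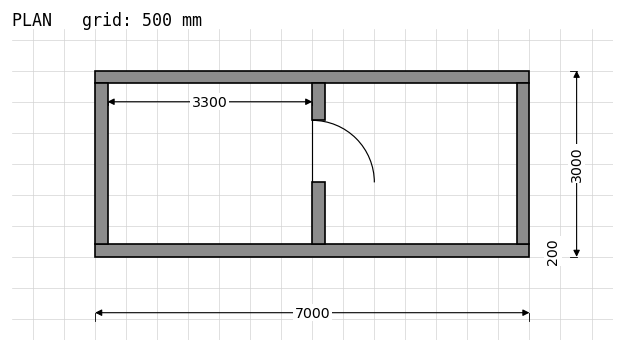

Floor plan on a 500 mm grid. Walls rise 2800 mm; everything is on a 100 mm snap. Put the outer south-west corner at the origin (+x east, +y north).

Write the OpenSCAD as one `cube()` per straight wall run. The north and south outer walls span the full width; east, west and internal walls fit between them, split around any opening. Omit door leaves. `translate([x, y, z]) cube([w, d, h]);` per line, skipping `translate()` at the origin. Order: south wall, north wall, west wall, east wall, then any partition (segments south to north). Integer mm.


cube([7000, 200, 2800]);
translate([0, 2800, 0]) cube([7000, 200, 2800]);
translate([0, 200, 0]) cube([200, 2600, 2800]);
translate([6800, 200, 0]) cube([200, 2600, 2800]);
translate([3500, 200, 0]) cube([200, 1000, 2800]);
translate([3500, 2200, 0]) cube([200, 600, 2800]);


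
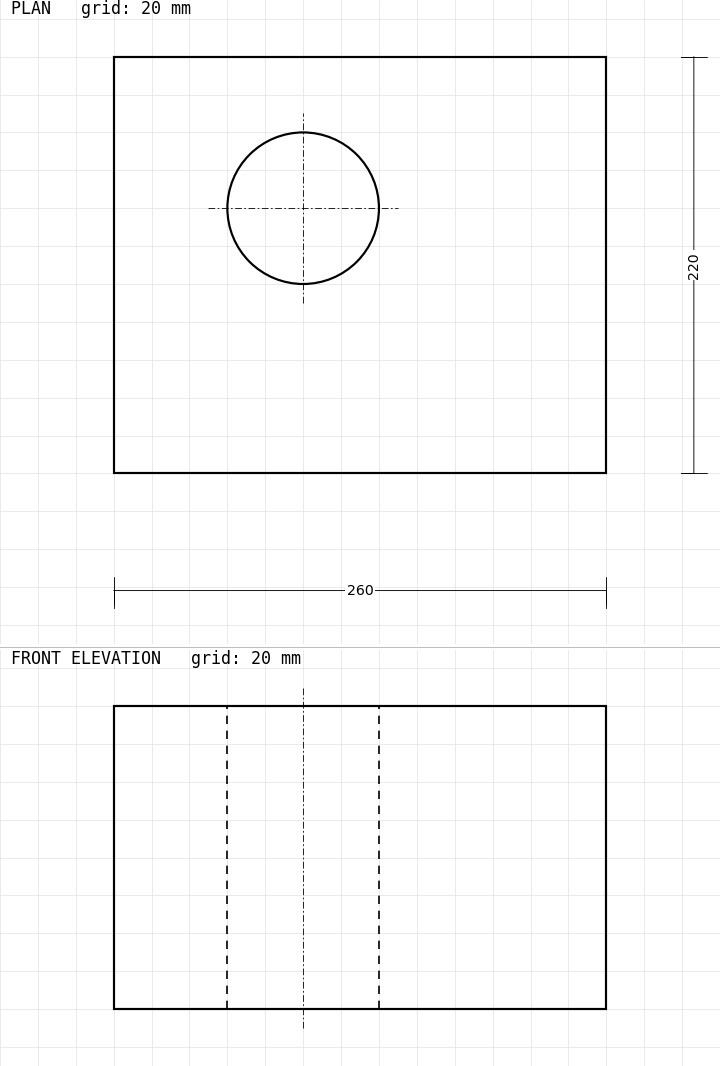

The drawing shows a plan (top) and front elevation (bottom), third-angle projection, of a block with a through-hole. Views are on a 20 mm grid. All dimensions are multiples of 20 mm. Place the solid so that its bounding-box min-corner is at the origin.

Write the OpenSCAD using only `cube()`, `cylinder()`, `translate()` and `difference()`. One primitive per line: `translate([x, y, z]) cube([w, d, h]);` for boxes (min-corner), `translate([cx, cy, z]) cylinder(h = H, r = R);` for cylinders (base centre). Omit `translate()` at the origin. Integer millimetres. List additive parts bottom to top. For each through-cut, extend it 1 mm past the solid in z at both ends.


difference() {
  cube([260, 220, 160]);
  translate([100, 140, -1]) cylinder(h = 162, r = 40);
}
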